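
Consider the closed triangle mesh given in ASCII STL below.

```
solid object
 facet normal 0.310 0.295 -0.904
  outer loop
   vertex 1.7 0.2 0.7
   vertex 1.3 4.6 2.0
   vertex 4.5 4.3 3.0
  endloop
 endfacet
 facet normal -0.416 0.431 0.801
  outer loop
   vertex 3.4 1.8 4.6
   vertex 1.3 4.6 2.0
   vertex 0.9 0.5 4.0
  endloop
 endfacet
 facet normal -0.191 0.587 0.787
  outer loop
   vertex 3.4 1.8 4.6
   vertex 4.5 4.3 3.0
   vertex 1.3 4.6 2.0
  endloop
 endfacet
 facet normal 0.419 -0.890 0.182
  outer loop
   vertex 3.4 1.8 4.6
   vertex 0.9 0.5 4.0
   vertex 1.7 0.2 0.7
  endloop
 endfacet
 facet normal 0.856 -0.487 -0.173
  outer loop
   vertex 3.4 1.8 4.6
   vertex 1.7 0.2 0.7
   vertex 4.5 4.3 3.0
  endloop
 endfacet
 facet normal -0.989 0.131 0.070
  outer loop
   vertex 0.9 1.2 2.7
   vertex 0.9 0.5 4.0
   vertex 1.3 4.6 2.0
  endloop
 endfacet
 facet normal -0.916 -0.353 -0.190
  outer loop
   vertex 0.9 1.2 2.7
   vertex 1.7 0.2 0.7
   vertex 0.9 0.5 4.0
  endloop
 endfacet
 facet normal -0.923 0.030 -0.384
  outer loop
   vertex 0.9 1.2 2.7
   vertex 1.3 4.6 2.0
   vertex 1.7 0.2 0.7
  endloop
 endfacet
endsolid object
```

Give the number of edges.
12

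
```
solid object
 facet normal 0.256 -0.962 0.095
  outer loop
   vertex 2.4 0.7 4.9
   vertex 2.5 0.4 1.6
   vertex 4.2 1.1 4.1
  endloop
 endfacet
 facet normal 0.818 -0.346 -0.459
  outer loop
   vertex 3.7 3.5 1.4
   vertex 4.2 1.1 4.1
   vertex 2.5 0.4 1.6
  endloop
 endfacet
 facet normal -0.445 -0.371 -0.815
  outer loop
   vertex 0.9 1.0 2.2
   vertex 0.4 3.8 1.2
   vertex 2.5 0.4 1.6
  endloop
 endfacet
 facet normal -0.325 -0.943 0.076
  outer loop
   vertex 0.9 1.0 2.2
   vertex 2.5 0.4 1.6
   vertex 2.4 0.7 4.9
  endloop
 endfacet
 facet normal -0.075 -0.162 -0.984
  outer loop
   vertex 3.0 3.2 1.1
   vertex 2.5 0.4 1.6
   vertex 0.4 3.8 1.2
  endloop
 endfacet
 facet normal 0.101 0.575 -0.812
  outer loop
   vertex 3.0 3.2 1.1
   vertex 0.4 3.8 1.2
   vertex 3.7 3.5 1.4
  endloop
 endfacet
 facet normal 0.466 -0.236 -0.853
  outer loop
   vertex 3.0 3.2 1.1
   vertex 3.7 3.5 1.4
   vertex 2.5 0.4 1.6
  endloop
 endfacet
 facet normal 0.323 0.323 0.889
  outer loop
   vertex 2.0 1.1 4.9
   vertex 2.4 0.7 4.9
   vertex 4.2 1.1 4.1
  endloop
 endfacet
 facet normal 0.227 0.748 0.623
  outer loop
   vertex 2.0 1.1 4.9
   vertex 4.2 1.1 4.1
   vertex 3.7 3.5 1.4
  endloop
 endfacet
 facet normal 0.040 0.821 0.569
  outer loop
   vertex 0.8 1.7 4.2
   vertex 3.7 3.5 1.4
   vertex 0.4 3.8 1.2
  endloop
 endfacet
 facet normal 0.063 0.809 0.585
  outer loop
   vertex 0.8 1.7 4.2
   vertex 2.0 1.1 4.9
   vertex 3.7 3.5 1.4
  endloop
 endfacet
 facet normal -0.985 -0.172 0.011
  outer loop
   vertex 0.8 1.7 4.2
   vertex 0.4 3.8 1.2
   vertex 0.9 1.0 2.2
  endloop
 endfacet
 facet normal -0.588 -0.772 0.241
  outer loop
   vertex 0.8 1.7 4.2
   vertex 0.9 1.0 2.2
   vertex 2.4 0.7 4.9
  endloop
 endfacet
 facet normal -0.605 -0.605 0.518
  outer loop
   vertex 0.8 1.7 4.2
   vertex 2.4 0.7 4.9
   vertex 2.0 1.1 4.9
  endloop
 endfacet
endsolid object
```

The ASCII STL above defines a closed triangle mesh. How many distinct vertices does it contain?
9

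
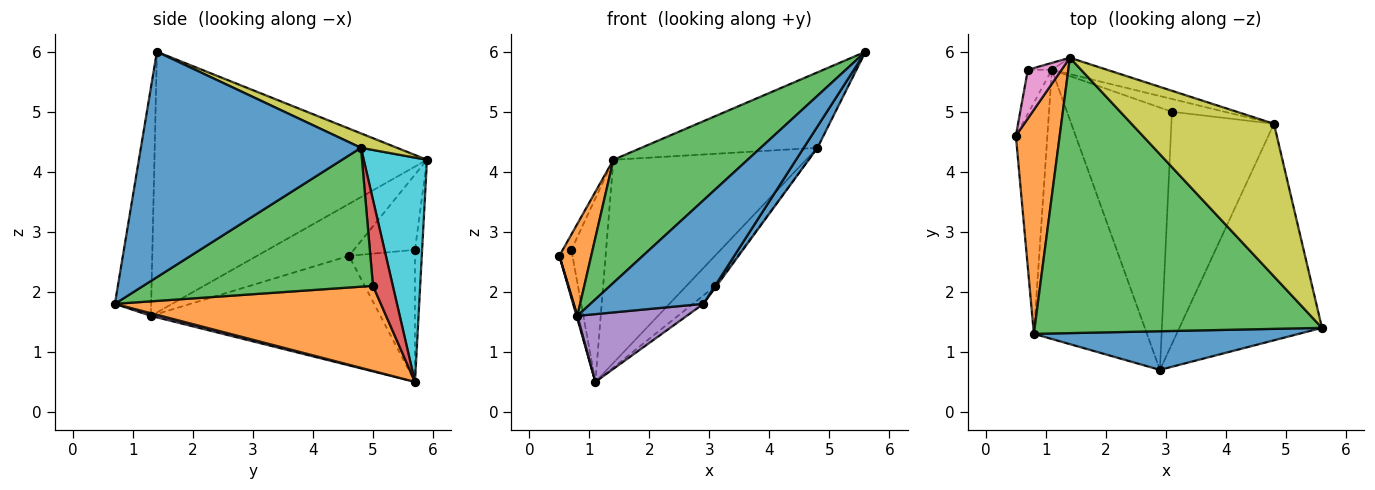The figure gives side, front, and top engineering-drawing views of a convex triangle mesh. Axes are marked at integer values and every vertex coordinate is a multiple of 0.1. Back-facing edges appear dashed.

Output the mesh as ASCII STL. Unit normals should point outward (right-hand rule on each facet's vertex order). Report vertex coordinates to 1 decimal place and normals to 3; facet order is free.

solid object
 facet normal -0.288 -0.897 0.335
  outer loop
   vertex 0.8 1.3 1.6
   vertex 2.9 0.7 1.8
   vertex 5.6 1.4 6.0
  endloop
 endfacet
 facet normal -0.739 -0.256 0.624
  outer loop
   vertex 0.8 1.3 1.6
   vertex 1.4 5.9 4.2
   vertex 0.5 4.6 2.6
  endloop
 endfacet
 facet normal -0.638 -0.314 0.703
  outer loop
   vertex 0.8 1.3 1.6
   vertex 5.6 1.4 6.0
   vertex 1.4 5.9 4.2
  endloop
 endfacet
 facet normal -0.961 -0.004 -0.276
  outer loop
   vertex 0.8 1.3 1.6
   vertex 0.5 4.6 2.6
   vertex 1.1 5.7 0.5
  endloop
 endfacet
 facet normal 0.023 -0.244 -0.970
  outer loop
   vertex 0.8 1.3 1.6
   vertex 1.1 5.7 0.5
   vertex 2.9 0.7 1.8
  endloop
 endfacet
 facet normal -0.966 0.192 -0.176
  outer loop
   vertex 0.7 5.7 2.7
   vertex 1.1 5.7 0.5
   vertex 0.5 4.6 2.6
  endloop
 endfacet
 facet normal -0.905 0.128 0.405
  outer loop
   vertex 0.7 5.7 2.7
   vertex 0.5 4.6 2.6
   vertex 1.4 5.9 4.2
  endloop
 endfacet
 facet normal -0.201 0.979 -0.037
  outer loop
   vertex 0.7 5.7 2.7
   vertex 1.4 5.9 4.2
   vertex 1.1 5.7 0.5
  endloop
 endfacet
 facet normal 0.090 0.441 0.893
  outer loop
   vertex 4.8 4.8 4.4
   vertex 1.4 5.9 4.2
   vertex 5.6 1.4 6.0
  endloop
 endfacet
 facet normal 0.311 0.947 -0.076
  outer loop
   vertex 4.8 4.8 4.4
   vertex 1.1 5.7 0.5
   vertex 1.4 5.9 4.2
  endloop
 endfacet
 facet normal 0.844 -0.053 -0.534
  outer loop
   vertex 4.8 4.8 4.4
   vertex 5.6 1.4 6.0
   vertex 2.9 0.7 1.8
  endloop
 endfacet
 facet normal 0.630 0.025 -0.776
  outer loop
   vertex 3.1 5.0 2.1
   vertex 2.9 0.7 1.8
   vertex 1.1 5.7 0.5
  endloop
 endfacet
 facet normal 0.804 0.004 -0.594
  outer loop
   vertex 3.1 5.0 2.1
   vertex 4.8 4.8 4.4
   vertex 2.9 0.7 1.8
  endloop
 endfacet
 facet normal 0.535 0.779 -0.327
  outer loop
   vertex 3.1 5.0 2.1
   vertex 1.1 5.7 0.5
   vertex 4.8 4.8 4.4
  endloop
 endfacet
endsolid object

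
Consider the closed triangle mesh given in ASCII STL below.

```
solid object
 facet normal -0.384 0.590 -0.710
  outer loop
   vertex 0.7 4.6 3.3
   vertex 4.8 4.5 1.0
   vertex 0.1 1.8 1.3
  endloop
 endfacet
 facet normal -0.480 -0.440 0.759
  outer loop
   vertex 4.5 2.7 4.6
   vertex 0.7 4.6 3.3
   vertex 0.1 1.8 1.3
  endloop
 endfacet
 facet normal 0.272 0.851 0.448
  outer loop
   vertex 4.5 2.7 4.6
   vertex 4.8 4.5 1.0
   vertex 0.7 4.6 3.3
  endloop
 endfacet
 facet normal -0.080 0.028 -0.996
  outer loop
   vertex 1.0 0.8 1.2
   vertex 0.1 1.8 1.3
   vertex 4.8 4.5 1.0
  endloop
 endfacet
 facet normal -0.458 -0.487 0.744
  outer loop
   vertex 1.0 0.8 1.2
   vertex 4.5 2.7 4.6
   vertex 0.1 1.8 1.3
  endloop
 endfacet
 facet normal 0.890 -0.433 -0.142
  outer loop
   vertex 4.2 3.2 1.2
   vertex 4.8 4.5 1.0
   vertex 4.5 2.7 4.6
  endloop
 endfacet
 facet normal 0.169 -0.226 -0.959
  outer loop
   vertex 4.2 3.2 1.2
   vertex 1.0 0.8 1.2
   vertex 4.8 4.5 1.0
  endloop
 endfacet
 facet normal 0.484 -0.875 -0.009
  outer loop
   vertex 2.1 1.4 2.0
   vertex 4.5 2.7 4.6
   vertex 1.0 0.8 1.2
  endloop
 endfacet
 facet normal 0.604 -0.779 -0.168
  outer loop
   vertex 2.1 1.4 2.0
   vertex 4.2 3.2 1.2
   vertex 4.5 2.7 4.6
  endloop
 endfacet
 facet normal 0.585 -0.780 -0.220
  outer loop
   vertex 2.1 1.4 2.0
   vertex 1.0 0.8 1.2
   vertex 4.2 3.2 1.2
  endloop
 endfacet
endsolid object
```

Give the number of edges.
15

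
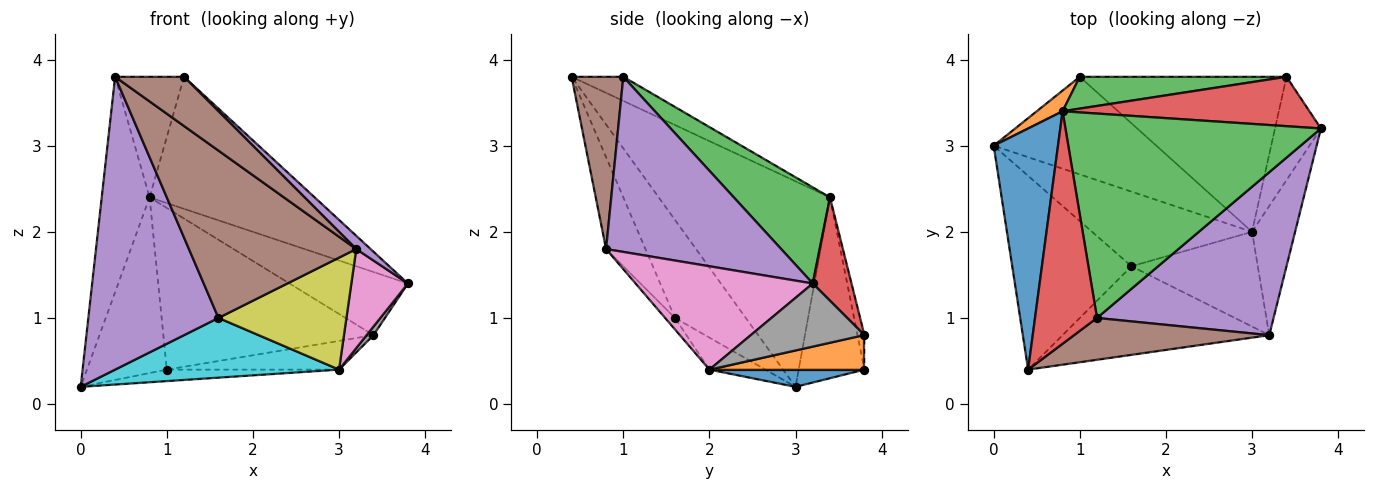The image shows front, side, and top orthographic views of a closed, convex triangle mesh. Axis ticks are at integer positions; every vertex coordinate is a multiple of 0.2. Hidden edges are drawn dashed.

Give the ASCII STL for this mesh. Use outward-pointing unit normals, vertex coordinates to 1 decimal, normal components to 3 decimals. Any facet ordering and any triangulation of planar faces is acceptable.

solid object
 facet normal -0.922 0.258 0.289
  outer loop
   vertex 0.8 3.4 2.4
   vertex 0.0 3.0 0.2
   vertex 0.4 0.4 3.8
  endloop
 endfacet
 facet normal -0.633 0.769 0.090
  outer loop
   vertex 0.8 3.4 2.4
   vertex 1.0 3.8 0.4
   vertex 0.0 3.0 0.2
  endloop
 endfacet
 facet normal -0.032 0.981 0.193
  outer loop
   vertex 0.8 3.4 2.4
   vertex 3.4 3.8 0.8
   vertex 1.0 3.8 0.4
  endloop
 endfacet
 facet normal 0.250 0.763 0.596
  outer loop
   vertex 0.8 3.4 2.4
   vertex 3.8 3.2 1.4
   vertex 3.4 3.8 0.8
  endloop
 endfacet
 facet normal -0.413 -0.759 -0.503
  outer loop
   vertex 1.6 1.6 1.0
   vertex 0.4 0.4 3.8
   vertex 0.0 3.0 0.2
  endloop
 endfacet
 facet normal -0.204 -0.865 -0.458
  outer loop
   vertex 1.6 1.6 1.0
   vertex 3.2 0.8 1.8
   vertex 0.4 0.4 3.8
  endloop
 endfacet
 facet normal 0.885 -0.283 -0.369
  outer loop
   vertex 3.0 2.0 0.4
   vertex 3.8 3.2 1.4
   vertex 3.2 0.8 1.8
  endloop
 endfacet
 facet normal 0.808 -0.049 -0.587
  outer loop
   vertex 3.0 2.0 0.4
   vertex 3.4 3.8 0.8
   vertex 3.8 3.2 1.4
  endloop
 endfacet
 facet normal -0.059 -0.762 -0.645
  outer loop
   vertex 3.0 2.0 0.4
   vertex 3.2 0.8 1.8
   vertex 1.6 1.6 1.0
  endloop
 endfacet
 facet normal -0.154 -0.617 -0.772
  outer loop
   vertex 3.0 2.0 0.4
   vertex 1.6 1.6 1.0
   vertex 0.0 3.0 0.2
  endloop
 endfacet
 facet normal 0.105 0.116 -0.988
  outer loop
   vertex 3.0 2.0 0.4
   vertex 0.0 3.0 0.2
   vertex 1.0 3.8 0.4
  endloop
 endfacet
 facet normal 0.162 0.180 -0.970
  outer loop
   vertex 3.0 2.0 0.4
   vertex 1.0 3.8 0.4
   vertex 3.4 3.8 0.8
  endloop
 endfacet
 facet normal 0.301 0.517 0.801
  outer loop
   vertex 1.2 1.0 3.8
   vertex 3.8 3.2 1.4
   vertex 0.8 3.4 2.4
  endloop
 endfacet
 facet normal -0.326 0.435 0.839
  outer loop
   vertex 1.2 1.0 3.8
   vertex 0.8 3.4 2.4
   vertex 0.4 0.4 3.8
  endloop
 endfacet
 facet normal 0.703 -0.058 0.709
  outer loop
   vertex 1.2 1.0 3.8
   vertex 3.2 0.8 1.8
   vertex 3.8 3.2 1.4
  endloop
 endfacet
 facet normal 0.496 -0.662 0.562
  outer loop
   vertex 1.2 1.0 3.8
   vertex 0.4 0.4 3.8
   vertex 3.2 0.8 1.8
  endloop
 endfacet
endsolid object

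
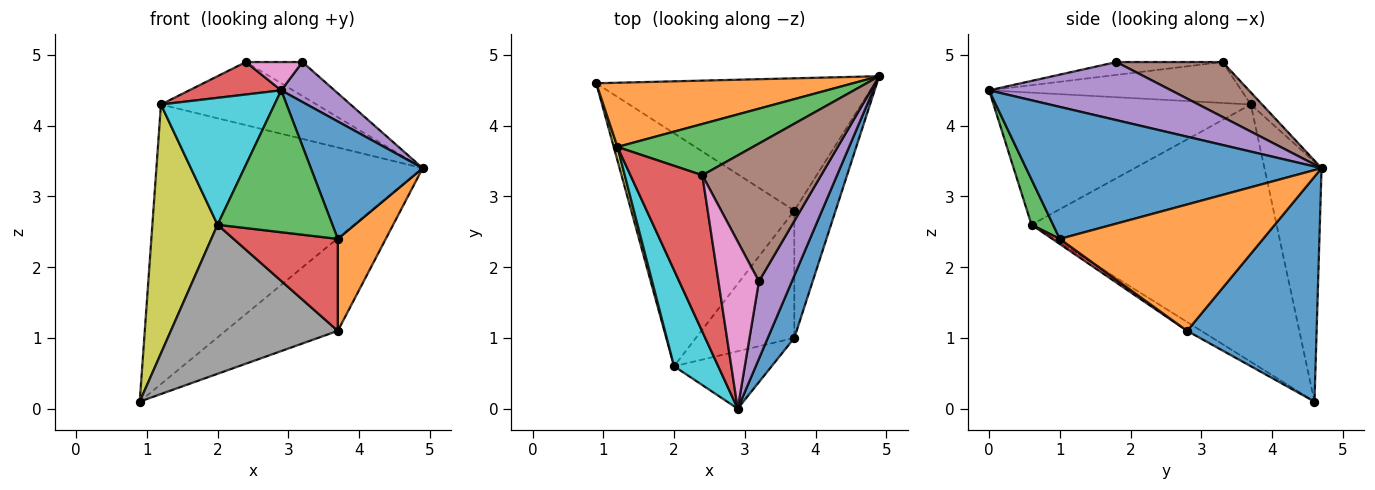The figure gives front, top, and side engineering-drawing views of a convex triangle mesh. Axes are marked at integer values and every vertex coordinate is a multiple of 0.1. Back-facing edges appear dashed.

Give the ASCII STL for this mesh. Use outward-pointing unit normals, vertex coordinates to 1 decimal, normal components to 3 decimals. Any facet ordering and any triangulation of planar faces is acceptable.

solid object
 facet normal 0.552 0.479 -0.683
  outer loop
   vertex 3.7 2.8 1.1
   vertex 0.9 4.6 0.1
   vertex 4.9 4.7 3.4
  endloop
 endfacet
 facet normal -0.205 0.954 0.219
  outer loop
   vertex 1.2 3.7 4.3
   vertex 4.9 4.7 3.4
   vertex 0.9 4.6 0.1
  endloop
 endfacet
 facet normal -0.056 0.775 0.629
  outer loop
   vertex 1.2 3.7 4.3
   vertex 2.4 3.3 4.9
   vertex 4.9 4.7 3.4
  endloop
 endfacet
 facet normal -0.487 -0.177 0.855
  outer loop
   vertex 1.2 3.7 4.3
   vertex 2.9 0.0 4.5
   vertex 2.4 3.3 4.9
  endloop
 endfacet
 facet normal 0.843 -0.247 0.478
  outer loop
   vertex 3.2 1.8 4.9
   vertex 2.9 0.0 4.5
   vertex 4.9 4.7 3.4
  endloop
 endfacet
 facet normal 0.409 0.218 0.886
  outer loop
   vertex 3.2 1.8 4.9
   vertex 4.9 4.7 3.4
   vertex 2.4 3.3 4.9
  endloop
 endfacet
 facet normal -0.299 -0.159 0.941
  outer loop
   vertex 3.2 1.8 4.9
   vertex 2.4 3.3 4.9
   vertex 2.9 0.0 4.5
  endloop
 endfacet
 facet normal -0.046 -0.538 -0.841
  outer loop
   vertex 2.0 0.6 2.6
   vertex 0.9 4.6 0.1
   vertex 3.7 2.8 1.1
  endloop
 endfacet
 facet normal -0.966 -0.257 0.014
  outer loop
   vertex 2.0 0.6 2.6
   vertex 1.2 3.7 4.3
   vertex 0.9 4.6 0.1
  endloop
 endfacet
 facet normal -0.875 -0.386 0.292
  outer loop
   vertex 2.0 0.6 2.6
   vertex 2.9 0.0 4.5
   vertex 1.2 3.7 4.3
  endloop
 endfacet
 facet normal 0.919 -0.348 0.184
  outer loop
   vertex 3.7 1.0 2.4
   vertex 4.9 4.7 3.4
   vertex 2.9 0.0 4.5
  endloop
 endfacet
 facet normal 0.927 -0.219 -0.303
  outer loop
   vertex 3.7 1.0 2.4
   vertex 3.7 2.8 1.1
   vertex 4.9 4.7 3.4
  endloop
 endfacet
 facet normal 0.171 -0.913 -0.370
  outer loop
   vertex 3.7 1.0 2.4
   vertex 2.9 0.0 4.5
   vertex 2.0 0.6 2.6
  endloop
 endfacet
 facet normal 0.042 -0.585 -0.810
  outer loop
   vertex 3.7 1.0 2.4
   vertex 2.0 0.6 2.6
   vertex 3.7 2.8 1.1
  endloop
 endfacet
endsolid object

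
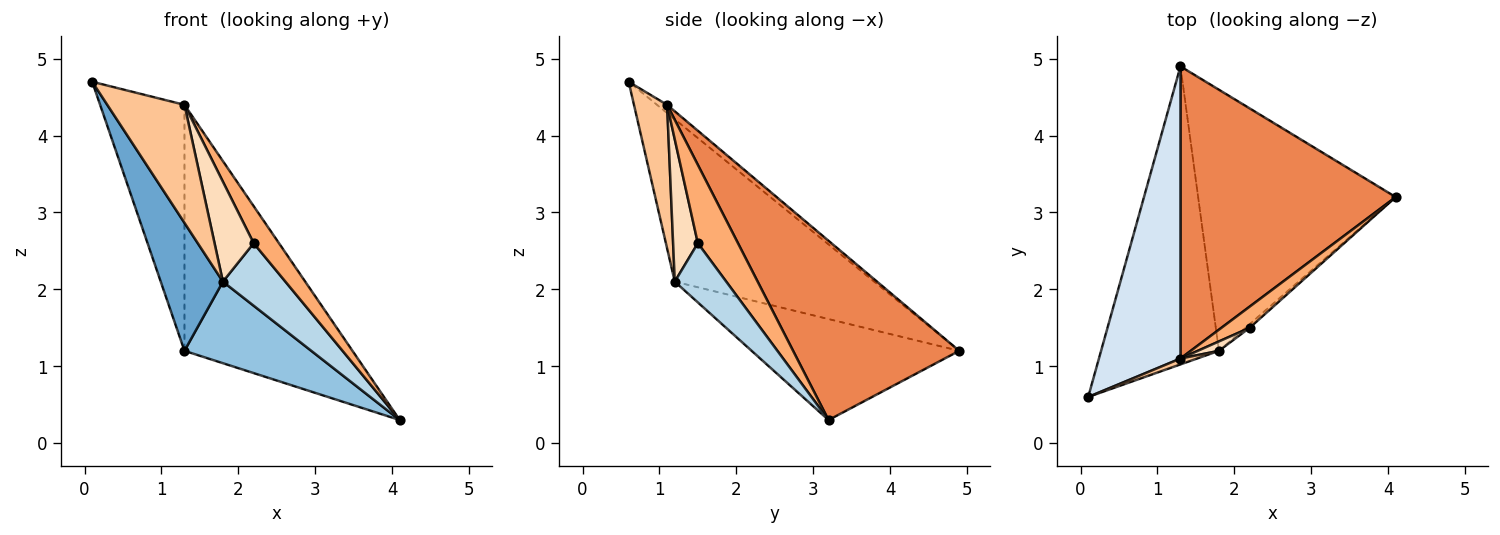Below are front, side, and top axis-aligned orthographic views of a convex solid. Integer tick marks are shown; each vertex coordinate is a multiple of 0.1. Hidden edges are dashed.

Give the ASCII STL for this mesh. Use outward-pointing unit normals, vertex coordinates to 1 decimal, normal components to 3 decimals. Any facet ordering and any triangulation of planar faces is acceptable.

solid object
 facet normal -0.785 -0.245 -0.570
  outer loop
   vertex 1.8 1.2 2.1
   vertex 0.1 0.6 4.7
   vertex 1.3 4.9 1.2
  endloop
 endfacet
 facet normal -0.438 -0.268 -0.858
  outer loop
   vertex 1.8 1.2 2.1
   vertex 1.3 4.9 1.2
   vertex 4.1 3.2 0.3
  endloop
 endfacet
 facet normal 0.635 -0.771 -0.045
  outer loop
   vertex 1.8 1.2 2.1
   vertex 4.1 3.2 0.3
   vertex 2.2 1.5 2.6
  endloop
 endfacet
 facet normal -0.077 0.642 0.763
  outer loop
   vertex 1.3 1.1 4.4
   vertex 1.3 4.9 1.2
   vertex 0.1 0.6 4.7
  endloop
 endfacet
 facet normal 0.537 0.543 0.645
  outer loop
   vertex 1.3 1.1 4.4
   vertex 4.1 3.2 0.3
   vertex 1.3 4.9 1.2
  endloop
 endfacet
 facet normal 0.809 -0.510 0.291
  outer loop
   vertex 1.3 1.1 4.4
   vertex 2.2 1.5 2.6
   vertex 4.1 3.2 0.3
  endloop
 endfacet
 facet normal 0.394 -0.918 0.046
  outer loop
   vertex 1.3 1.1 4.4
   vertex 0.1 0.6 4.7
   vertex 1.8 1.2 2.1
  endloop
 endfacet
 facet normal 0.533 -0.842 0.079
  outer loop
   vertex 1.3 1.1 4.4
   vertex 1.8 1.2 2.1
   vertex 2.2 1.5 2.6
  endloop
 endfacet
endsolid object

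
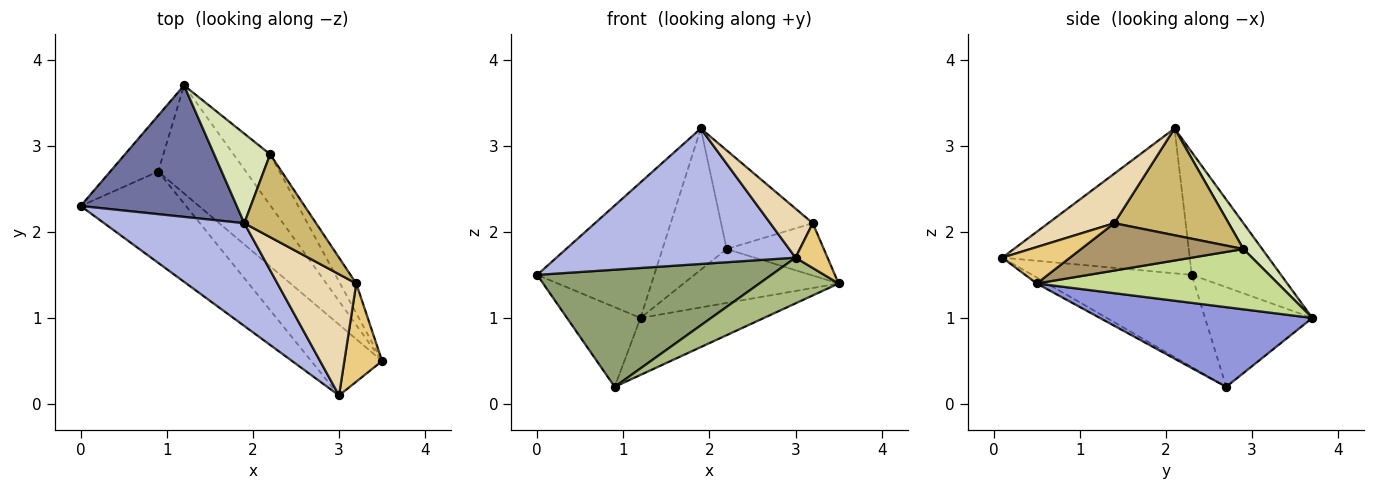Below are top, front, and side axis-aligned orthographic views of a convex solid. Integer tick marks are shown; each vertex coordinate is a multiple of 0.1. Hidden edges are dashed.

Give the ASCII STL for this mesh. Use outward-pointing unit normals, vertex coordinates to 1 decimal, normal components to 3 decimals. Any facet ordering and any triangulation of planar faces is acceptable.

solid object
 facet normal -0.480 0.630 0.611
  outer loop
   vertex 1.9 2.1 3.2
   vertex 1.2 3.7 1.0
   vertex 0.0 2.3 1.5
  endloop
 endfacet
 facet normal -0.767 0.525 -0.369
  outer loop
   vertex 0.9 2.7 0.2
   vertex 0.0 2.3 1.5
   vertex 1.2 3.7 1.0
  endloop
 endfacet
 facet normal 0.626 0.364 -0.690
  outer loop
   vertex 0.9 2.7 0.2
   vertex 1.2 3.7 1.0
   vertex 3.5 0.5 1.4
  endloop
 endfacet
 facet normal -0.530 -0.676 0.513
  outer loop
   vertex 3.0 0.1 1.7
   vertex 1.9 2.1 3.2
   vertex 0.0 2.3 1.5
  endloop
 endfacet
 facet normal -0.473 -0.695 -0.541
  outer loop
   vertex 3.0 0.1 1.7
   vertex 0.0 2.3 1.5
   vertex 0.9 2.7 0.2
  endloop
 endfacet
 facet normal -0.071 -0.541 -0.838
  outer loop
   vertex 3.0 0.1 1.7
   vertex 0.9 2.7 0.2
   vertex 3.5 0.5 1.4
  endloop
 endfacet
 facet normal 0.749 0.482 -0.455
  outer loop
   vertex 2.2 2.9 1.8
   vertex 3.5 0.5 1.4
   vertex 1.2 3.7 1.0
  endloop
 endfacet
 facet normal 0.240 0.820 0.520
  outer loop
   vertex 2.2 2.9 1.8
   vertex 1.2 3.7 1.0
   vertex 1.9 2.1 3.2
  endloop
 endfacet
 facet normal 0.824 0.493 -0.281
  outer loop
   vertex 3.2 1.4 2.1
   vertex 3.5 0.5 1.4
   vertex 2.2 2.9 1.8
  endloop
 endfacet
 facet normal 0.691 0.554 0.464
  outer loop
   vertex 3.2 1.4 2.1
   vertex 2.2 2.9 1.8
   vertex 1.9 2.1 3.2
  endloop
 endfacet
 facet normal 0.660 -0.312 0.684
  outer loop
   vertex 3.2 1.4 2.1
   vertex 3.0 0.1 1.7
   vertex 3.5 0.5 1.4
  endloop
 endfacet
 facet normal 0.503 -0.324 0.801
  outer loop
   vertex 3.2 1.4 2.1
   vertex 1.9 2.1 3.2
   vertex 3.0 0.1 1.7
  endloop
 endfacet
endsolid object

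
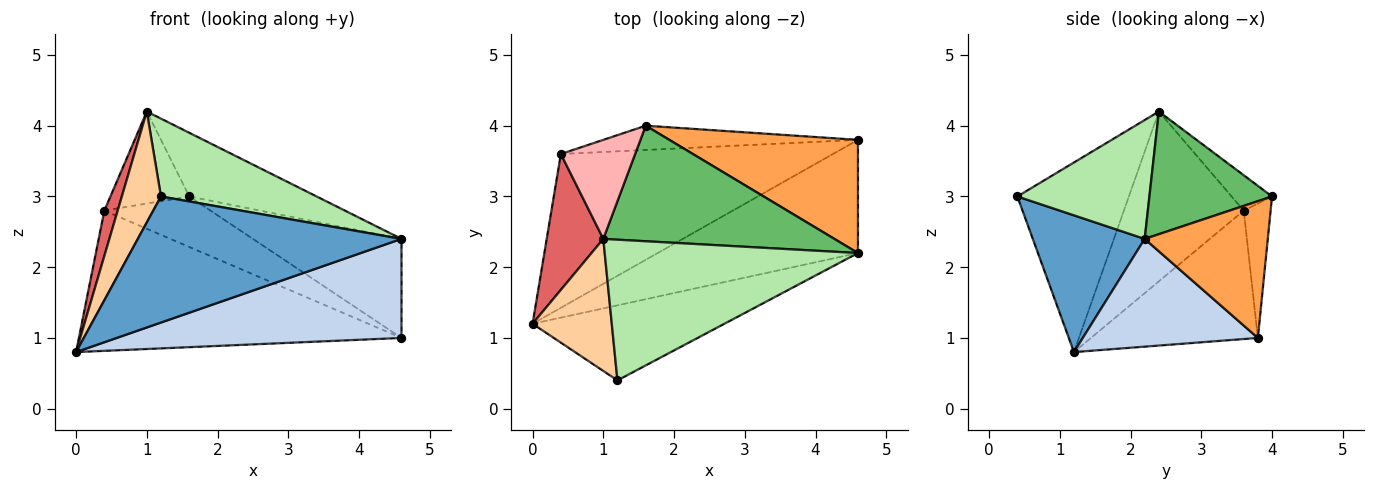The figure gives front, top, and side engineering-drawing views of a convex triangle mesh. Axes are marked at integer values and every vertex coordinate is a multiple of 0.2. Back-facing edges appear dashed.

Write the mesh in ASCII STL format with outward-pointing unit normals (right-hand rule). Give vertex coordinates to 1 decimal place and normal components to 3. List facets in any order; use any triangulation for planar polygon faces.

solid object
 facet normal 0.343 -0.807 -0.480
  outer loop
   vertex 1.2 0.4 3.0
   vertex 0.0 1.2 0.8
   vertex 4.6 2.2 2.4
  endloop
 endfacet
 facet normal 0.375 -0.610 -0.698
  outer loop
   vertex 4.6 3.8 1.0
   vertex 4.6 2.2 2.4
   vertex 0.0 1.2 0.8
  endloop
 endfacet
 facet normal 0.479 0.578 0.661
  outer loop
   vertex 4.6 3.8 1.0
   vertex 1.6 4.0 3.0
   vertex 4.6 2.2 2.4
  endloop
 endfacet
 facet normal -0.878 -0.308 0.367
  outer loop
   vertex 1.0 2.4 4.2
   vertex 0.0 1.2 0.8
   vertex 1.2 0.4 3.0
  endloop
 endfacet
 facet normal 0.421 0.438 0.794
  outer loop
   vertex 1.0 2.4 4.2
   vertex 4.6 2.2 2.4
   vertex 1.6 4.0 3.0
  endloop
 endfacet
 facet normal 0.380 -0.448 0.809
  outer loop
   vertex 1.0 2.4 4.2
   vertex 1.2 0.4 3.0
   vertex 4.6 2.2 2.4
  endloop
 endfacet
 facet normal -0.943 -0.105 0.314
  outer loop
   vertex 0.4 3.6 2.8
   vertex 0.0 1.2 0.8
   vertex 1.0 2.4 4.2
  endloop
 endfacet
 facet normal -0.329 0.642 0.692
  outer loop
   vertex 0.4 3.6 2.8
   vertex 1.0 2.4 4.2
   vertex 1.6 4.0 3.0
  endloop
 endfacet
 facet normal -0.329 0.636 -0.698
  outer loop
   vertex 0.4 3.6 2.8
   vertex 4.6 3.8 1.0
   vertex 0.0 1.2 0.8
  endloop
 endfacet
 facet normal -0.223 0.879 -0.422
  outer loop
   vertex 0.4 3.6 2.8
   vertex 1.6 4.0 3.0
   vertex 4.6 3.8 1.0
  endloop
 endfacet
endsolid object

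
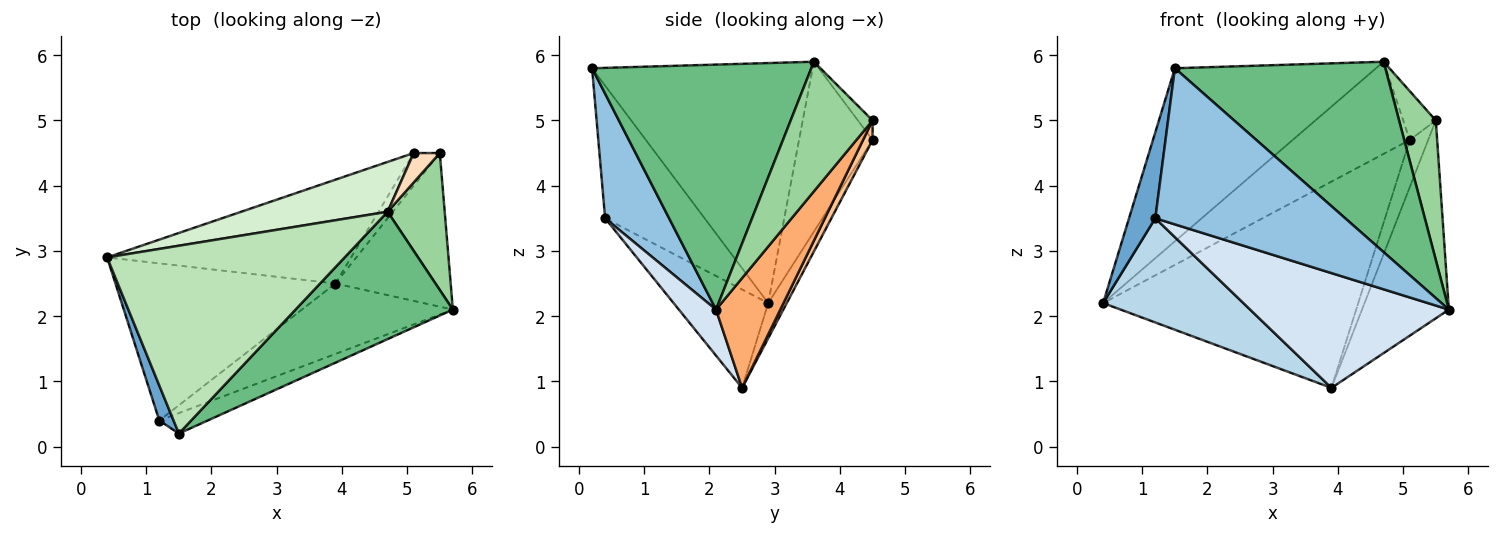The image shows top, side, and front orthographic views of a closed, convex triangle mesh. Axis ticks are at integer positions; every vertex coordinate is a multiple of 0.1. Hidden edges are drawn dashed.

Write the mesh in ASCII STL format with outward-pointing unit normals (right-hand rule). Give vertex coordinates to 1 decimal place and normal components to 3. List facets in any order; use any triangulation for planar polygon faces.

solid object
 facet normal -0.962 -0.254 0.103
  outer loop
   vertex 1.2 0.4 3.5
   vertex 1.5 0.2 5.8
   vertex 0.4 2.9 2.2
  endloop
 endfacet
 facet normal 0.317 -0.940 -0.123
  outer loop
   vertex 1.2 0.4 3.5
   vertex 5.7 2.1 2.1
   vertex 1.5 0.2 5.8
  endloop
 endfacet
 facet normal -0.349 -0.518 -0.781
  outer loop
   vertex 3.9 2.5 0.9
   vertex 1.2 0.4 3.5
   vertex 0.4 2.9 2.2
  endloop
 endfacet
 facet normal 0.157 -0.842 -0.517
  outer loop
   vertex 3.9 2.5 0.9
   vertex 5.7 2.1 2.1
   vertex 1.2 0.4 3.5
  endloop
 endfacet
 facet normal -0.065 0.891 -0.449
  outer loop
   vertex 3.9 2.5 0.9
   vertex 0.4 2.9 2.2
   vertex 5.1 4.5 4.7
  endloop
 endfacet
 facet normal 0.505 0.682 -0.530
  outer loop
   vertex 3.9 2.5 0.9
   vertex 5.5 4.5 5.0
   vertex 5.7 2.1 2.1
  endloop
 endfacet
 facet normal 0.392 0.757 -0.522
  outer loop
   vertex 3.9 2.5 0.9
   vertex 5.1 4.5 4.7
   vertex 5.5 4.5 5.0
  endloop
 endfacet
 facet normal -0.360 0.800 0.480
  outer loop
   vertex 4.7 3.6 5.9
   vertex 5.5 4.5 5.0
   vertex 5.1 4.5 4.7
  endloop
 endfacet
 facet normal 0.655 -0.628 0.420
  outer loop
   vertex 4.7 3.6 5.9
   vertex 1.5 0.2 5.8
   vertex 5.7 2.1 2.1
  endloop
 endfacet
 facet normal 0.847 -0.380 0.373
  outer loop
   vertex 4.7 3.6 5.9
   vertex 5.7 2.1 2.1
   vertex 5.5 4.5 5.0
  endloop
 endfacet
 facet normal -0.596 0.544 0.590
  outer loop
   vertex 4.7 3.6 5.9
   vertex 0.4 2.9 2.2
   vertex 1.5 0.2 5.8
  endloop
 endfacet
 facet normal -0.484 0.770 0.416
  outer loop
   vertex 4.7 3.6 5.9
   vertex 5.1 4.5 4.7
   vertex 0.4 2.9 2.2
  endloop
 endfacet
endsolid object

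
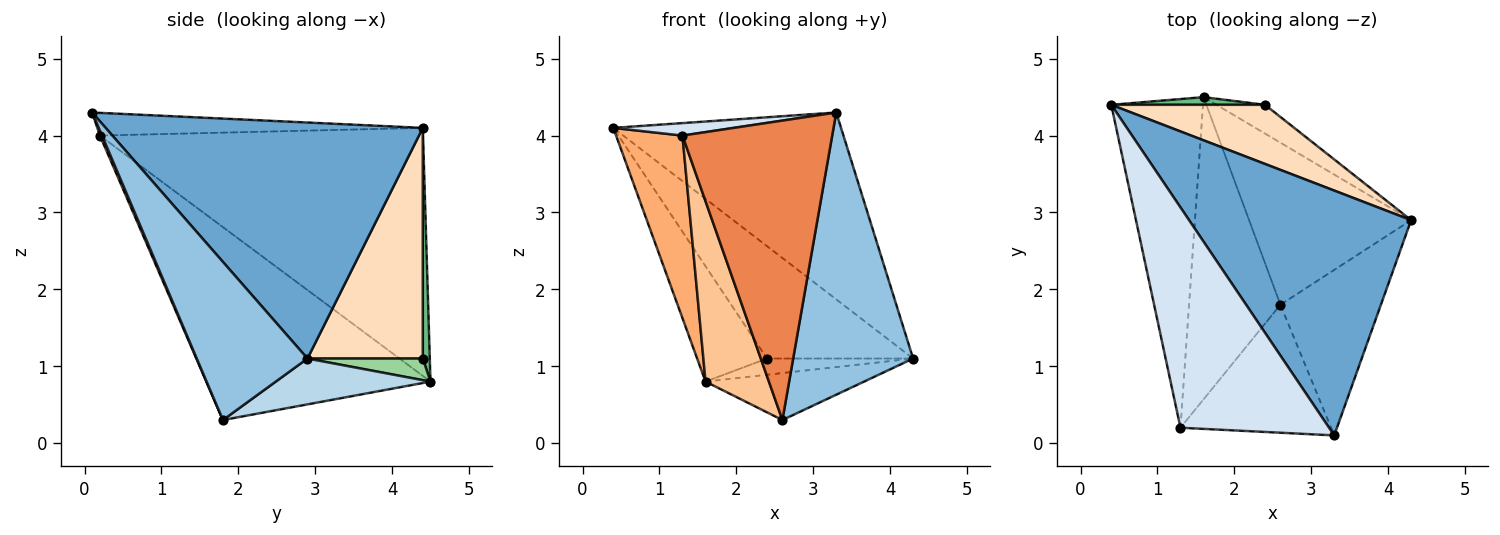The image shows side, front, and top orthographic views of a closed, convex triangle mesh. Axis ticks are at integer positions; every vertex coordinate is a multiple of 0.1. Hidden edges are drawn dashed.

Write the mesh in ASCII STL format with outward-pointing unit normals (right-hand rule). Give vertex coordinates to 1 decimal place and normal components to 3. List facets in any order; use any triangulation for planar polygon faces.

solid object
 facet normal 0.645 0.463 0.607
  outer loop
   vertex 3.3 0.1 4.3
   vertex 4.3 2.9 1.1
   vertex 0.4 4.4 4.1
  endloop
 endfacet
 facet normal 0.623 -0.675 -0.396
  outer loop
   vertex 2.6 1.8 0.3
   vertex 4.3 2.9 1.1
   vertex 3.3 0.1 4.3
  endloop
 endfacet
 facet normal 0.262 0.269 -0.927
  outer loop
   vertex 1.6 4.5 0.8
   vertex 4.3 2.9 1.1
   vertex 2.6 1.8 0.3
  endloop
 endfacet
 facet normal -0.151 -0.056 0.987
  outer loop
   vertex 1.3 0.2 4.0
   vertex 3.3 0.1 4.3
   vertex 0.4 4.4 4.1
  endloop
 endfacet
 facet normal 0.013 -0.919 -0.393
  outer loop
   vertex 1.3 0.2 4.0
   vertex 2.6 1.8 0.3
   vertex 3.3 0.1 4.3
  endloop
 endfacet
 facet normal -0.921 -0.189 -0.341
  outer loop
   vertex 1.3 0.2 4.0
   vertex 0.4 4.4 4.1
   vertex 1.6 4.5 0.8
  endloop
 endfacet
 facet normal -0.876 -0.248 -0.415
  outer loop
   vertex 1.3 0.2 4.0
   vertex 1.6 4.5 0.8
   vertex 2.6 1.8 0.3
  endloop
 endfacet
 facet normal 0.573 0.725 0.382
  outer loop
   vertex 2.4 4.4 1.1
   vertex 0.4 4.4 4.1
   vertex 4.3 2.9 1.1
  endloop
 endfacet
 facet normal 0.099 0.993 0.066
  outer loop
   vertex 2.4 4.4 1.1
   vertex 1.6 4.5 0.8
   vertex 0.4 4.4 4.1
  endloop
 endfacet
 facet normal 0.362 0.458 -0.812
  outer loop
   vertex 2.4 4.4 1.1
   vertex 4.3 2.9 1.1
   vertex 1.6 4.5 0.8
  endloop
 endfacet
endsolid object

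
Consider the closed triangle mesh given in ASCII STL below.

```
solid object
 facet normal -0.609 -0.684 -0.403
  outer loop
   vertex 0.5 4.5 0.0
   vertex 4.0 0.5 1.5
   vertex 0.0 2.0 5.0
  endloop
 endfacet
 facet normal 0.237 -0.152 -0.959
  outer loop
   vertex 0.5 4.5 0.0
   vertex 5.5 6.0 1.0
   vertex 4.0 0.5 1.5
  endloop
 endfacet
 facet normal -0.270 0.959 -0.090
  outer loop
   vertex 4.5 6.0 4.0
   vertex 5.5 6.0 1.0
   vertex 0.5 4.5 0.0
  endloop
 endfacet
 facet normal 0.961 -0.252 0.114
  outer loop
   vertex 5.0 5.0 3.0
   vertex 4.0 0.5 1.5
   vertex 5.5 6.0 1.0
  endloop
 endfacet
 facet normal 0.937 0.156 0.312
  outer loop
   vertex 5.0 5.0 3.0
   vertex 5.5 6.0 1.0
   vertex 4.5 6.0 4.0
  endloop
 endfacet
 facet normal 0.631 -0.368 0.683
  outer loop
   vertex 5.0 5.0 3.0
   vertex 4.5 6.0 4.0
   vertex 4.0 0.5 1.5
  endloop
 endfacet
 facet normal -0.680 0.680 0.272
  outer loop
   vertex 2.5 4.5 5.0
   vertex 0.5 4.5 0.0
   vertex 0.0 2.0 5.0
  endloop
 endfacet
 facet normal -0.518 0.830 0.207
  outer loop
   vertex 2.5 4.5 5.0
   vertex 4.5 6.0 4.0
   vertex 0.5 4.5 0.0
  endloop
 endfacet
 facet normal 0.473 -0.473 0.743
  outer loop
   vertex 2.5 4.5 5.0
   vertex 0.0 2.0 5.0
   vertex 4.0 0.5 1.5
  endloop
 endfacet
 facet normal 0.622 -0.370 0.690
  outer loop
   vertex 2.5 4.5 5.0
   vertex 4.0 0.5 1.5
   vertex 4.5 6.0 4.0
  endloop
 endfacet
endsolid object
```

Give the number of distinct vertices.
7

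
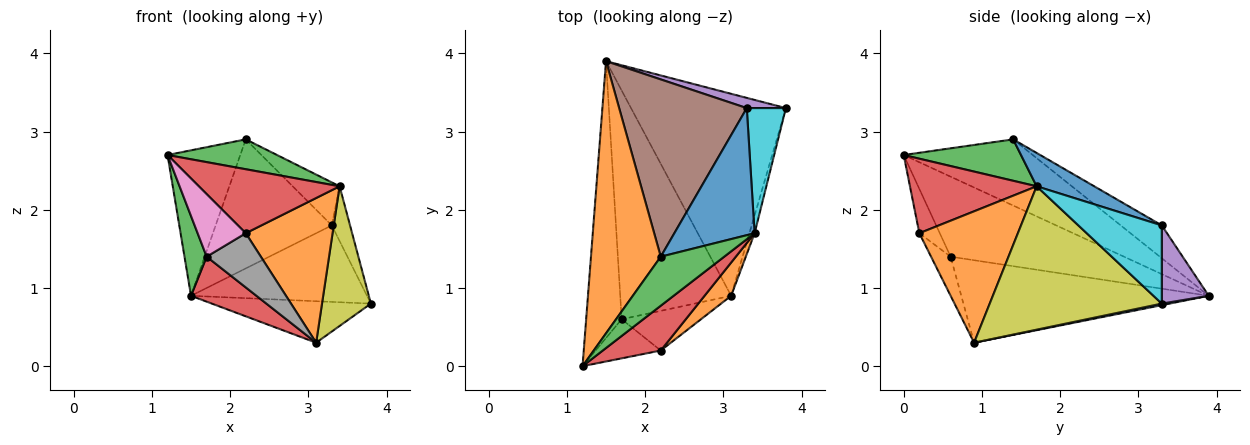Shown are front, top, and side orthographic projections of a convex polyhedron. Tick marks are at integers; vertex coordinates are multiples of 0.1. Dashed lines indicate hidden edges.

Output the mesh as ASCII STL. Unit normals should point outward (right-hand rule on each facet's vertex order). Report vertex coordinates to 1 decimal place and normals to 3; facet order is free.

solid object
 facet normal 0.010 0.201 -0.980
  outer loop
   vertex 3.1 0.9 0.3
   vertex 1.5 3.9 0.9
   vertex 3.8 3.3 0.8
  endloop
 endfacet
 facet normal -0.642 0.362 0.677
  outer loop
   vertex 2.2 1.4 2.9
   vertex 1.5 3.9 0.9
   vertex 1.2 0.0 2.7
  endloop
 endfacet
 facet normal -0.908 -0.116 -0.403
  outer loop
   vertex 1.7 0.6 1.4
   vertex 1.2 0.0 2.7
   vertex 1.5 3.9 0.9
  endloop
 endfacet
 facet normal -0.589 -0.156 -0.793
  outer loop
   vertex 1.7 0.6 1.4
   vertex 1.5 3.9 0.9
   vertex 3.1 0.9 0.3
  endloop
 endfacet
 facet normal 0.256 0.958 0.128
  outer loop
   vertex 3.3 3.3 1.8
   vertex 3.8 3.3 0.8
   vertex 1.5 3.9 0.9
  endloop
 endfacet
 facet normal -0.204 0.576 0.792
  outer loop
   vertex 3.3 3.3 1.8
   vertex 1.5 3.9 0.9
   vertex 2.2 1.4 2.9
  endloop
 endfacet
 facet normal -0.339 -0.798 -0.499
  outer loop
   vertex 2.2 0.2 1.7
   vertex 1.2 0.0 2.7
   vertex 1.7 0.6 1.4
  endloop
 endfacet
 facet normal -0.280 -0.775 -0.567
  outer loop
   vertex 2.2 0.2 1.7
   vertex 1.7 0.6 1.4
   vertex 3.1 0.9 0.3
  endloop
 endfacet
 facet normal 0.961 -0.273 -0.035
  outer loop
   vertex 3.4 1.7 2.3
   vertex 3.1 0.9 0.3
   vertex 3.8 3.3 0.8
  endloop
 endfacet
 facet normal 0.878 0.192 0.439
  outer loop
   vertex 3.4 1.7 2.3
   vertex 3.8 3.3 0.8
   vertex 3.3 3.3 1.8
  endloop
 endfacet
 facet normal 0.366 0.298 0.881
  outer loop
   vertex 3.4 1.7 2.3
   vertex 3.3 3.3 1.8
   vertex 2.2 1.4 2.9
  endloop
 endfacet
 facet normal 0.742 -0.654 0.150
  outer loop
   vertex 3.4 1.7 2.3
   vertex 2.2 0.2 1.7
   vertex 3.1 0.9 0.3
  endloop
 endfacet
 facet normal 0.487 -0.454 0.746
  outer loop
   vertex 3.4 1.7 2.3
   vertex 2.2 1.4 2.9
   vertex 1.2 0.0 2.7
  endloop
 endfacet
 facet normal 0.593 -0.659 0.462
  outer loop
   vertex 3.4 1.7 2.3
   vertex 1.2 0.0 2.7
   vertex 2.2 0.2 1.7
  endloop
 endfacet
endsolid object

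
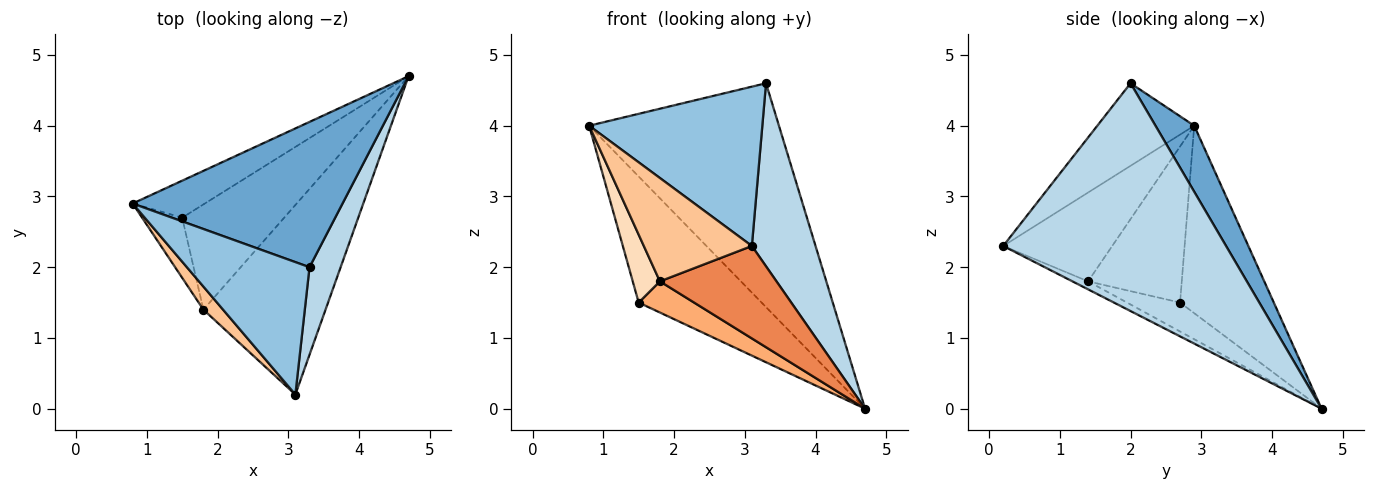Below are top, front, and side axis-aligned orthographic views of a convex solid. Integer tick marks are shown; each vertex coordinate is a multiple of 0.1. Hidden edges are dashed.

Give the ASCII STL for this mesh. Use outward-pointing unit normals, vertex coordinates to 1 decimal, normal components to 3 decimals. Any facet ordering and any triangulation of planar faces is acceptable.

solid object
 facet normal 0.169 0.827 0.537
  outer loop
   vertex 3.3 2.0 4.6
   vertex 4.7 4.7 0.0
   vertex 0.8 2.9 4.0
  endloop
 endfacet
 facet normal -0.395 -0.706 0.587
  outer loop
   vertex 3.3 2.0 4.6
   vertex 0.8 2.9 4.0
   vertex 3.1 0.2 2.3
  endloop
 endfacet
 facet normal 0.953 -0.272 0.130
  outer loop
   vertex 3.3 2.0 4.6
   vertex 3.1 0.2 2.3
   vertex 4.7 4.7 0.0
  endloop
 endfacet
 facet normal -0.591 0.774 -0.227
  outer loop
   vertex 1.5 2.7 1.5
   vertex 0.8 2.9 4.0
   vertex 4.7 4.7 0.0
  endloop
 endfacet
 facet normal -0.059 -0.438 -0.897
  outer loop
   vertex 1.8 1.4 1.8
   vertex 4.7 4.7 0.0
   vertex 3.1 0.2 2.3
  endloop
 endfacet
 facet normal -0.262 -0.274 -0.925
  outer loop
   vertex 1.8 1.4 1.8
   vertex 1.5 2.7 1.5
   vertex 4.7 4.7 0.0
  endloop
 endfacet
 facet normal -0.702 -0.695 0.155
  outer loop
   vertex 1.8 1.4 1.8
   vertex 3.1 0.2 2.3
   vertex 0.8 2.9 4.0
  endloop
 endfacet
 facet normal -0.932 -0.270 -0.239
  outer loop
   vertex 1.8 1.4 1.8
   vertex 0.8 2.9 4.0
   vertex 1.5 2.7 1.5
  endloop
 endfacet
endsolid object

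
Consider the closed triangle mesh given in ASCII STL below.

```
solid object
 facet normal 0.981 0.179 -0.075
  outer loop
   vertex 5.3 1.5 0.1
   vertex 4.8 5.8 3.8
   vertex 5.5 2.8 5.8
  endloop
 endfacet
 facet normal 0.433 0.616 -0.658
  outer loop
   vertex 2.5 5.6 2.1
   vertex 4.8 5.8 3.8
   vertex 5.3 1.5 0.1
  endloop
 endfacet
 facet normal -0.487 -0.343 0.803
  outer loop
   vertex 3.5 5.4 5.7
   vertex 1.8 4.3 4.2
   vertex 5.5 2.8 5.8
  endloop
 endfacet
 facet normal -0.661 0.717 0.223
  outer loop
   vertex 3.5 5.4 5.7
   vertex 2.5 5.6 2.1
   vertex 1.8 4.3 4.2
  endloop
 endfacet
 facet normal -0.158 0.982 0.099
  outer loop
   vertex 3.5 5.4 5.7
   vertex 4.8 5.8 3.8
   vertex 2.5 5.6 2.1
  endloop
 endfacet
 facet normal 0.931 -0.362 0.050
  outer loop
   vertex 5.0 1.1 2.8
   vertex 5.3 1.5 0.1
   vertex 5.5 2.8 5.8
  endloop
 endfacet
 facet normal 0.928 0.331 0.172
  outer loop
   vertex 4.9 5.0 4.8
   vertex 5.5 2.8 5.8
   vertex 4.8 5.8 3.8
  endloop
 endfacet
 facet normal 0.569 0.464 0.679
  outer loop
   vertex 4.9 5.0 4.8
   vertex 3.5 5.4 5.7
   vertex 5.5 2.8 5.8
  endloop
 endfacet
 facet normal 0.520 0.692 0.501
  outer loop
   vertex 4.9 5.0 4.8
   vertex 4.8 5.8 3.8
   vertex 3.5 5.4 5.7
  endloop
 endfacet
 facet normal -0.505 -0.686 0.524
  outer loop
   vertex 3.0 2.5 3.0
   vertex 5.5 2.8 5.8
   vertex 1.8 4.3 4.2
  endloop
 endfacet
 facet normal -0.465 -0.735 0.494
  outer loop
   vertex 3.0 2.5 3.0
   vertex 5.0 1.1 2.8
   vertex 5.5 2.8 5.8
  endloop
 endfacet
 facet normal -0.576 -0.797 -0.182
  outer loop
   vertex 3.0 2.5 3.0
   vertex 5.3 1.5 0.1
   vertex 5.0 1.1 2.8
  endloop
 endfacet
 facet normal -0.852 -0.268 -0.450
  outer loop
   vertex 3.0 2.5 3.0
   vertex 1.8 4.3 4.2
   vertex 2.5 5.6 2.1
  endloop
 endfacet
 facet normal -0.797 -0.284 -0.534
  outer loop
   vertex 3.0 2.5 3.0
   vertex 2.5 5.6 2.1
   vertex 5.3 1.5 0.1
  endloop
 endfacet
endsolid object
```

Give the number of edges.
21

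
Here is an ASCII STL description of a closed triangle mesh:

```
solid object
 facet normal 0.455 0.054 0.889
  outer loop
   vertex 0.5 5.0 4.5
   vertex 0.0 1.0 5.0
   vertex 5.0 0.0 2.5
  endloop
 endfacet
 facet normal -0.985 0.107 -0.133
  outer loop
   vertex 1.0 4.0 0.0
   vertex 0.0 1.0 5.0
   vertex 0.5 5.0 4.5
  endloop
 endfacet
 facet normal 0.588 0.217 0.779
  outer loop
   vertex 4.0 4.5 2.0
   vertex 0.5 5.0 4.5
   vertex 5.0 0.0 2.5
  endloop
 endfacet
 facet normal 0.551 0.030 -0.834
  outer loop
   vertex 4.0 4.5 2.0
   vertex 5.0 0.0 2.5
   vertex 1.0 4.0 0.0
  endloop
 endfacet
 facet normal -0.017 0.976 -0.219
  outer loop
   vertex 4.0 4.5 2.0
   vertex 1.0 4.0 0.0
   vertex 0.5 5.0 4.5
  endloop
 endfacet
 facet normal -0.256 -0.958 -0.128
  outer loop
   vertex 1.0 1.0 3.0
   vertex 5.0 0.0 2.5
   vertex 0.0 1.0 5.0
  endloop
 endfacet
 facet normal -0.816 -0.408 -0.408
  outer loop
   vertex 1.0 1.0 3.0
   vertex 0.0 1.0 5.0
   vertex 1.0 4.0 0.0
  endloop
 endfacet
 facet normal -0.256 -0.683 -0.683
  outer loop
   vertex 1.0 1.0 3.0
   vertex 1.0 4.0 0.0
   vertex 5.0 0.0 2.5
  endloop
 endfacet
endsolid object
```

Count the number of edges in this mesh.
12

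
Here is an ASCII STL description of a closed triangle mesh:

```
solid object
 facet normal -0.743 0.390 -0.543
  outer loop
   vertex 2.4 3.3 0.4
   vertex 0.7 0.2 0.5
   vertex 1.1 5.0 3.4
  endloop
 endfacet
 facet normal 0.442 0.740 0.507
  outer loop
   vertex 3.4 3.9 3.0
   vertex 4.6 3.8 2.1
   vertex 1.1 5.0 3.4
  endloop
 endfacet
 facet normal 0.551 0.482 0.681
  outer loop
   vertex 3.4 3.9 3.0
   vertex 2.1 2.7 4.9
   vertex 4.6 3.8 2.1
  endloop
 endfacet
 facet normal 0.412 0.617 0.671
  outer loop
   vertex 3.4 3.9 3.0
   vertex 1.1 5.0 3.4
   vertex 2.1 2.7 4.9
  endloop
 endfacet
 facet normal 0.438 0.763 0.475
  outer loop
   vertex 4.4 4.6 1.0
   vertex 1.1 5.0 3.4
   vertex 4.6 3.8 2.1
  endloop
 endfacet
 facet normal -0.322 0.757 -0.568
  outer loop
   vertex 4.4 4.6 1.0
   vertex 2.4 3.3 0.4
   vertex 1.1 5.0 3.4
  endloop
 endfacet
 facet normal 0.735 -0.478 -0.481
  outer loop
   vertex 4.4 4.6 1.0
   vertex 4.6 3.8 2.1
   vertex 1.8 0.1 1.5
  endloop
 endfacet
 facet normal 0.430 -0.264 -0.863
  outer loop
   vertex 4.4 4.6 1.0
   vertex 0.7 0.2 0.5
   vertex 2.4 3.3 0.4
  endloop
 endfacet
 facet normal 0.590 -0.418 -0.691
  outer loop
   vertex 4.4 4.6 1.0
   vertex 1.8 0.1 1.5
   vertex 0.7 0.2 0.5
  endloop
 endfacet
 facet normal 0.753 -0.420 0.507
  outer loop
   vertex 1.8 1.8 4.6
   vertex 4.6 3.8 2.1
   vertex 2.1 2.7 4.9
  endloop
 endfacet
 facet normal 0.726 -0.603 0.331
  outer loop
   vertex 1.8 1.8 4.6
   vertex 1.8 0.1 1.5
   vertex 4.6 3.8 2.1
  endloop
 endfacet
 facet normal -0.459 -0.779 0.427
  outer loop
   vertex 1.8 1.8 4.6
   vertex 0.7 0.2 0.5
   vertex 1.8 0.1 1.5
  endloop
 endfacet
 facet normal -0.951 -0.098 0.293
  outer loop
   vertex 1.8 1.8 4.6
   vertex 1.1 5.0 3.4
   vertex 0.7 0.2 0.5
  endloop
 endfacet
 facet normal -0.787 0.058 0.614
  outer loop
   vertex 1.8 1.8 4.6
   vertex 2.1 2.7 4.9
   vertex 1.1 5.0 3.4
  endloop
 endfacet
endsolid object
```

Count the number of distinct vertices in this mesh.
9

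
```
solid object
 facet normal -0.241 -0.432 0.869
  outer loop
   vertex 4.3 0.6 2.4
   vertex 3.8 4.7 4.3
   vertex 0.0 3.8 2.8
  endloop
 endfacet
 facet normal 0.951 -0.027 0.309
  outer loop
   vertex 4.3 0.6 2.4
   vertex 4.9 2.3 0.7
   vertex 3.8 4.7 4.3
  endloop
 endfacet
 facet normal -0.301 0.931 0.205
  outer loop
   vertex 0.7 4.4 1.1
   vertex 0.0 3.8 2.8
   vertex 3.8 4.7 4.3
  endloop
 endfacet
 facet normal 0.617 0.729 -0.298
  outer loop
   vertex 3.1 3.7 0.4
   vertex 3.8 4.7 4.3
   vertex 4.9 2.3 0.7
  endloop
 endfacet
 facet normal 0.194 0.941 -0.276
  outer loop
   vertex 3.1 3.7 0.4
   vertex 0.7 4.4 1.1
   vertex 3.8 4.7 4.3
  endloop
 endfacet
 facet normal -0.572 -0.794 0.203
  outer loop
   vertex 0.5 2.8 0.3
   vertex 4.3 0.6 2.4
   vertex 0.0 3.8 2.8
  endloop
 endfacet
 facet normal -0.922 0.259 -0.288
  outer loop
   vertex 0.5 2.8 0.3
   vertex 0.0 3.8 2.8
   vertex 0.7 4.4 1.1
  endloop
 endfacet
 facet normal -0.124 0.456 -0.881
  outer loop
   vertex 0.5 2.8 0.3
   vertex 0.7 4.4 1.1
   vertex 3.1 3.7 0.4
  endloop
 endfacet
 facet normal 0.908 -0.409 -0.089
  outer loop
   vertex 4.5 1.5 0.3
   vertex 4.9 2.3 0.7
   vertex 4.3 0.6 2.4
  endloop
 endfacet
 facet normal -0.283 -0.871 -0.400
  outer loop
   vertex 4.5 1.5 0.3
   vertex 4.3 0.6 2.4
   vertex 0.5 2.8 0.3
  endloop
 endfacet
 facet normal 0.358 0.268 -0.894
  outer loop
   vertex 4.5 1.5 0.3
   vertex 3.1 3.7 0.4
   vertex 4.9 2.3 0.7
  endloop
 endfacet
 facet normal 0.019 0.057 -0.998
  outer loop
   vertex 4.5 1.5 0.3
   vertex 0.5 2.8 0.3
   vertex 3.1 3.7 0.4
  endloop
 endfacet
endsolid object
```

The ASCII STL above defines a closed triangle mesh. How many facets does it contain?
12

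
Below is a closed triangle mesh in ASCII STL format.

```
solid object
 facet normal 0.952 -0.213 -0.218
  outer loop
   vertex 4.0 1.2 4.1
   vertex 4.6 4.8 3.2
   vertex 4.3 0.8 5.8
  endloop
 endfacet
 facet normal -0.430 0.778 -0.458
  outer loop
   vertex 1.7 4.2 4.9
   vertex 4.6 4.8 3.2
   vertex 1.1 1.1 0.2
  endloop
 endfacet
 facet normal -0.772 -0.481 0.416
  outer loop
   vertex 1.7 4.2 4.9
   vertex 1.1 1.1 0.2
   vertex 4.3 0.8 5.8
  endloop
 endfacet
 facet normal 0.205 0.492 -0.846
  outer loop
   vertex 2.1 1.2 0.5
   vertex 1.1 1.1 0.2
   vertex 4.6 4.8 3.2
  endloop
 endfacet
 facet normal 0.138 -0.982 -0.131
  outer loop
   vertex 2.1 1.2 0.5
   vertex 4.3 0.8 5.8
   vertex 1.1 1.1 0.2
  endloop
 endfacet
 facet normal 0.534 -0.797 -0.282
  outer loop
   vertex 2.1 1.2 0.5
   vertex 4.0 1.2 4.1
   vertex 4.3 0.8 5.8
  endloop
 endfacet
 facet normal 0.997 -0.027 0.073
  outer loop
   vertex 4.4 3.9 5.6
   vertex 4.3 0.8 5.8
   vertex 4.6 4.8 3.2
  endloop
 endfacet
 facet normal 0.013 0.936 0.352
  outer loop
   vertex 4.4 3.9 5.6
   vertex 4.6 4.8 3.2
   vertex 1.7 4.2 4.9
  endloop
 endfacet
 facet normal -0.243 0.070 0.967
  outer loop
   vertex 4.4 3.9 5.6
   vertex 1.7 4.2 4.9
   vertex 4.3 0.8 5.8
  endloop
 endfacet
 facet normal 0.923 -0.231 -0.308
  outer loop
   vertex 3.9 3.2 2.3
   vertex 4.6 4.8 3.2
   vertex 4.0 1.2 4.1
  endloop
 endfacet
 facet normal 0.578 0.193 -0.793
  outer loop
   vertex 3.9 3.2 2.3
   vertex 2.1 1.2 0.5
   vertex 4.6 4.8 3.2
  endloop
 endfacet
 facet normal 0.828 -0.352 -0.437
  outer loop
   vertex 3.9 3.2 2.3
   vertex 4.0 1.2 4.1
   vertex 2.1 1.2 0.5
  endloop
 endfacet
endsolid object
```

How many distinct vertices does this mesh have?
8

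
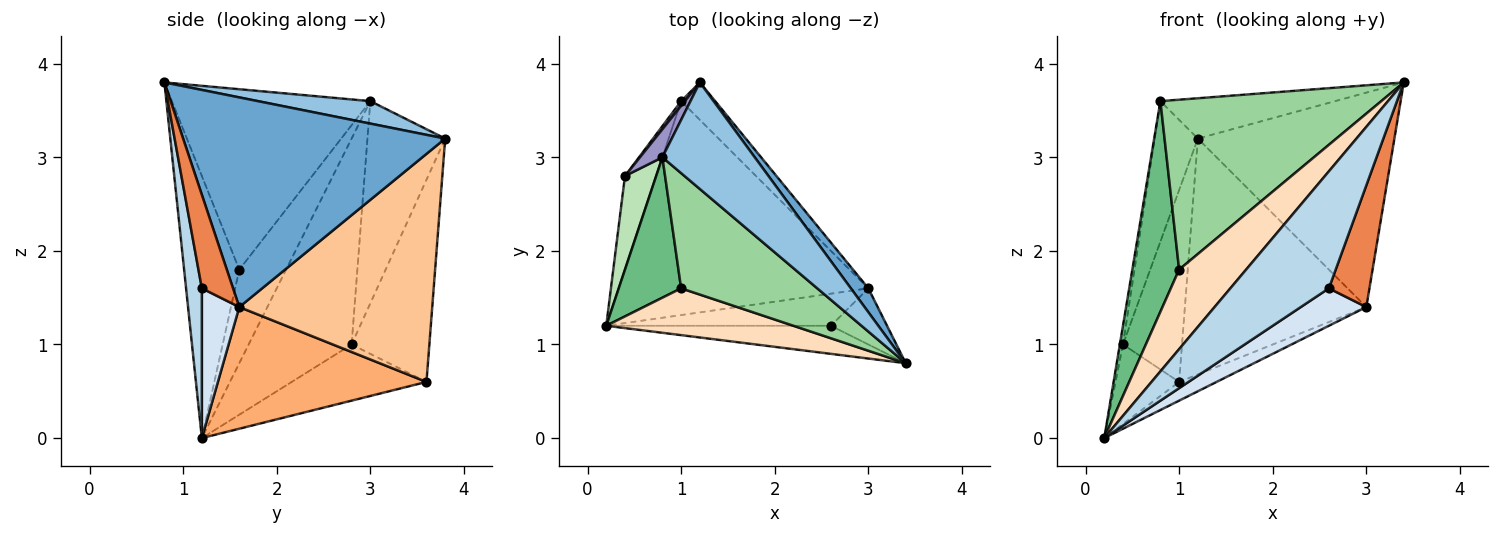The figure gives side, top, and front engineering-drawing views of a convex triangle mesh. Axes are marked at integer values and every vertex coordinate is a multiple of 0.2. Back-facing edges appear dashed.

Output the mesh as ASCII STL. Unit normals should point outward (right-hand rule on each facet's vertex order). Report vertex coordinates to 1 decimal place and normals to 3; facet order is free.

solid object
 facet normal 0.798 0.599 0.067
  outer loop
   vertex 3.0 1.6 1.4
   vertex 1.2 3.8 3.2
   vertex 3.4 0.8 3.8
  endloop
 endfacet
 facet normal 0.222 0.345 0.912
  outer loop
   vertex 0.8 3.0 3.6
   vertex 3.4 0.8 3.8
   vertex 1.2 3.8 3.2
  endloop
 endfacet
 facet normal 0.154 -0.961 -0.231
  outer loop
   vertex 2.6 1.2 1.6
   vertex 3.4 0.8 3.8
   vertex 0.2 1.2 0.0
  endloop
 endfacet
 facet normal 0.398 -0.697 -0.597
  outer loop
   vertex 2.6 1.2 1.6
   vertex 0.2 1.2 0.0
   vertex 3.0 1.6 1.4
  endloop
 endfacet
 facet normal 0.573 -0.744 -0.344
  outer loop
   vertex 2.6 1.2 1.6
   vertex 3.0 1.6 1.4
   vertex 3.4 0.8 3.8
  endloop
 endfacet
 facet normal 0.437 0.078 -0.896
  outer loop
   vertex 1.0 3.6 0.6
   vertex 3.0 1.6 1.4
   vertex 0.2 1.2 0.0
  endloop
 endfacet
 facet normal 0.724 0.681 -0.108
  outer loop
   vertex 1.0 3.6 0.6
   vertex 1.2 3.8 3.2
   vertex 3.0 1.6 1.4
  endloop
 endfacet
 facet normal -0.579 -0.703 0.413
  outer loop
   vertex 1.0 1.6 1.8
   vertex 0.2 1.2 0.0
   vertex 3.4 0.8 3.8
  endloop
 endfacet
 facet normal -0.640 -0.640 0.426
  outer loop
   vertex 1.0 1.6 1.8
   vertex 0.8 3.0 3.6
   vertex 0.2 1.2 0.0
  endloop
 endfacet
 facet normal -0.597 -0.664 0.450
  outer loop
   vertex 1.0 1.6 1.8
   vertex 3.4 0.8 3.8
   vertex 0.8 3.0 3.6
  endloop
 endfacet
 facet normal -0.988 0.030 0.150
  outer loop
   vertex 0.4 2.8 1.0
   vertex 0.2 1.2 0.0
   vertex 0.8 3.0 3.6
  endloop
 endfacet
 facet normal -0.808 0.382 -0.449
  outer loop
   vertex 0.4 2.8 1.0
   vertex 1.0 3.6 0.6
   vertex 0.2 1.2 0.0
  endloop
 endfacet
 facet normal -0.870 0.483 0.097
  outer loop
   vertex 0.4 2.8 1.0
   vertex 0.8 3.0 3.6
   vertex 1.2 3.8 3.2
  endloop
 endfacet
 facet normal -0.796 0.605 0.015
  outer loop
   vertex 0.4 2.8 1.0
   vertex 1.2 3.8 3.2
   vertex 1.0 3.6 0.6
  endloop
 endfacet
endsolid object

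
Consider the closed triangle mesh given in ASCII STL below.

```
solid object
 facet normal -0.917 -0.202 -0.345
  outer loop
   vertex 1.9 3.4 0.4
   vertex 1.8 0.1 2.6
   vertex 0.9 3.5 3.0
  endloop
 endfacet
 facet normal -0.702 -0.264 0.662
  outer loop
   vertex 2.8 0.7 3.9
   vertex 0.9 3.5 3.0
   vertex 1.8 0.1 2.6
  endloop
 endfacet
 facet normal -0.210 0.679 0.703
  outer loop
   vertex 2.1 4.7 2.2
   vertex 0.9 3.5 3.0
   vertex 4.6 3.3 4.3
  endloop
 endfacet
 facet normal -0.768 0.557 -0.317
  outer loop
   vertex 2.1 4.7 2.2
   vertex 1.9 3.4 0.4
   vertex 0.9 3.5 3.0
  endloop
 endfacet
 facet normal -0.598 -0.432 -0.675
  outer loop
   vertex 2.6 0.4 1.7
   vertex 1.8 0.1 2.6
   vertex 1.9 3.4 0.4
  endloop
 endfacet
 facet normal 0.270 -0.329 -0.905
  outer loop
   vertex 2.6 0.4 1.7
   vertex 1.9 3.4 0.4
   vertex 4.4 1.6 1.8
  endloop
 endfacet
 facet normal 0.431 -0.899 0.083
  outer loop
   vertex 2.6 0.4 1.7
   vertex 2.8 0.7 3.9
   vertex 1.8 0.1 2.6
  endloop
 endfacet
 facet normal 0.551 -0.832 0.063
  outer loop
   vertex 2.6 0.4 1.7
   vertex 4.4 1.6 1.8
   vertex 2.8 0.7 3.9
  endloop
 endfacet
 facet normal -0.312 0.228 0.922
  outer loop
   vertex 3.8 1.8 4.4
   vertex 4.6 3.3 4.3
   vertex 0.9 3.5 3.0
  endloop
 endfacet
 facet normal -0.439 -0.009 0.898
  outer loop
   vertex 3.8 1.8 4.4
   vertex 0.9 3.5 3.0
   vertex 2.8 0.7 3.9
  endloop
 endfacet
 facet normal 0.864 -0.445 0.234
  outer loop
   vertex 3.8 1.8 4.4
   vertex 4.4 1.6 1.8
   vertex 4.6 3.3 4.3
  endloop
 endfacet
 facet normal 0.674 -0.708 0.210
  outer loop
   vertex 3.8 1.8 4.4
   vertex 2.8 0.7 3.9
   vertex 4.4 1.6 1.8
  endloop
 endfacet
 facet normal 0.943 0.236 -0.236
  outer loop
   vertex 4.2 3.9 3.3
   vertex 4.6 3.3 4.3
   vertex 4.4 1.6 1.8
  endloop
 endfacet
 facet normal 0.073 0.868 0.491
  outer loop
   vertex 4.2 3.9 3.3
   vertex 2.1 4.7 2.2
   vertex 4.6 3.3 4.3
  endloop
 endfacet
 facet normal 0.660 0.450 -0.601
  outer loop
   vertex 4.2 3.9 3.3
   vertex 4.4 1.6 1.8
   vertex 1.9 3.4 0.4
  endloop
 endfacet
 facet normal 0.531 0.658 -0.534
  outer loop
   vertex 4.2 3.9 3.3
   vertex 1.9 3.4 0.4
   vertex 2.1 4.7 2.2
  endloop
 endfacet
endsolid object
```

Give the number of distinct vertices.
10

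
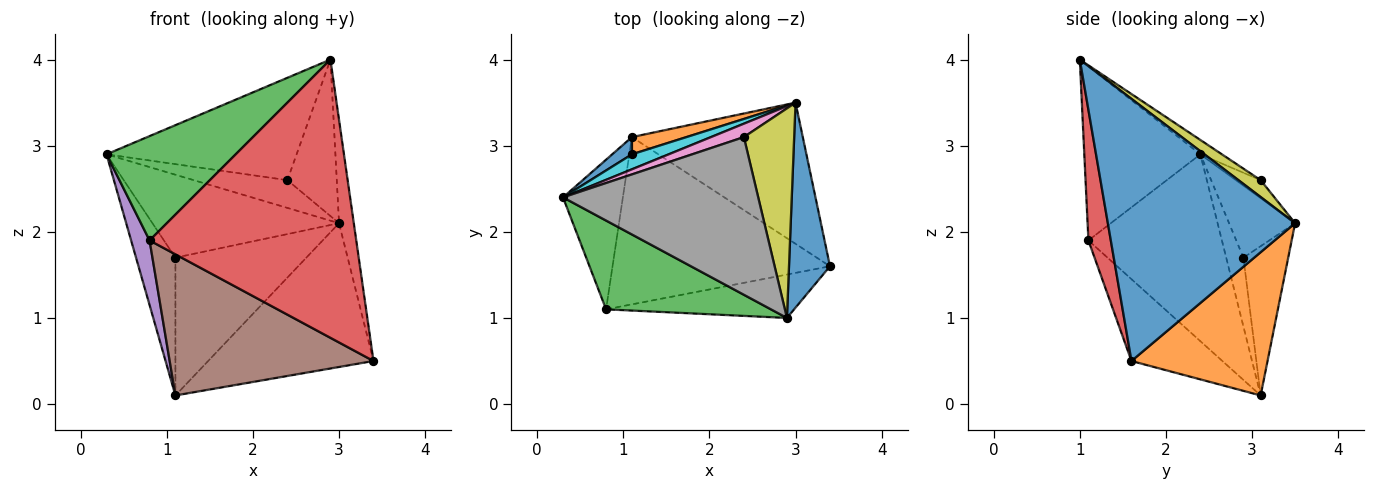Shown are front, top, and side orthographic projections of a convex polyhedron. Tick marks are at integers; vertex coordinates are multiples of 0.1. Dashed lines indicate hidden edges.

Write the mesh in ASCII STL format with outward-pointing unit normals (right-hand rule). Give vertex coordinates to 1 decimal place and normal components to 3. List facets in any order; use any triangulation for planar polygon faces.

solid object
 facet normal 0.985 0.078 0.154
  outer loop
   vertex 2.9 1.0 4.0
   vertex 3.4 1.6 0.5
   vertex 3.0 3.5 2.1
  endloop
 endfacet
 facet normal 0.506 0.615 -0.604
  outer loop
   vertex 1.1 3.1 0.1
   vertex 3.0 3.5 2.1
   vertex 3.4 1.6 0.5
  endloop
 endfacet
 facet normal -0.565 -0.629 0.535
  outer loop
   vertex 0.8 1.1 1.9
   vertex 2.9 1.0 4.0
   vertex 0.3 2.4 2.9
  endloop
 endfacet
 facet normal 0.106 -0.982 -0.153
  outer loop
   vertex 0.8 1.1 1.9
   vertex 3.4 1.6 0.5
   vertex 2.9 1.0 4.0
  endloop
 endfacet
 facet normal -0.944 -0.131 -0.302
  outer loop
   vertex 0.8 1.1 1.9
   vertex 0.3 2.4 2.9
   vertex 1.1 3.1 0.1
  endloop
 endfacet
 facet normal -0.276 -0.620 -0.735
  outer loop
   vertex 0.8 1.1 1.9
   vertex 1.1 3.1 0.1
   vertex 3.4 1.6 0.5
  endloop
 endfacet
 facet normal -0.232 0.876 0.423
  outer loop
   vertex 2.4 3.1 2.6
   vertex 3.0 3.5 2.1
   vertex 0.3 2.4 2.9
  endloop
 endfacet
 facet normal -0.062 0.543 0.837
  outer loop
   vertex 2.4 3.1 2.6
   vertex 0.3 2.4 2.9
   vertex 2.9 1.0 4.0
  endloop
 endfacet
 facet normal 0.260 0.578 0.774
  outer loop
   vertex 2.4 3.1 2.6
   vertex 2.9 1.0 4.0
   vertex 3.0 3.5 2.1
  endloop
 endfacet
 facet normal -0.329 0.929 0.168
  outer loop
   vertex 1.1 2.9 1.7
   vertex 0.3 2.4 2.9
   vertex 3.0 3.5 2.1
  endloop
 endfacet
 facet normal -0.398 0.910 0.114
  outer loop
   vertex 1.1 2.9 1.7
   vertex 1.1 3.1 0.1
   vertex 0.3 2.4 2.9
  endloop
 endfacet
 facet normal -0.321 0.940 0.117
  outer loop
   vertex 1.1 2.9 1.7
   vertex 3.0 3.5 2.1
   vertex 1.1 3.1 0.1
  endloop
 endfacet
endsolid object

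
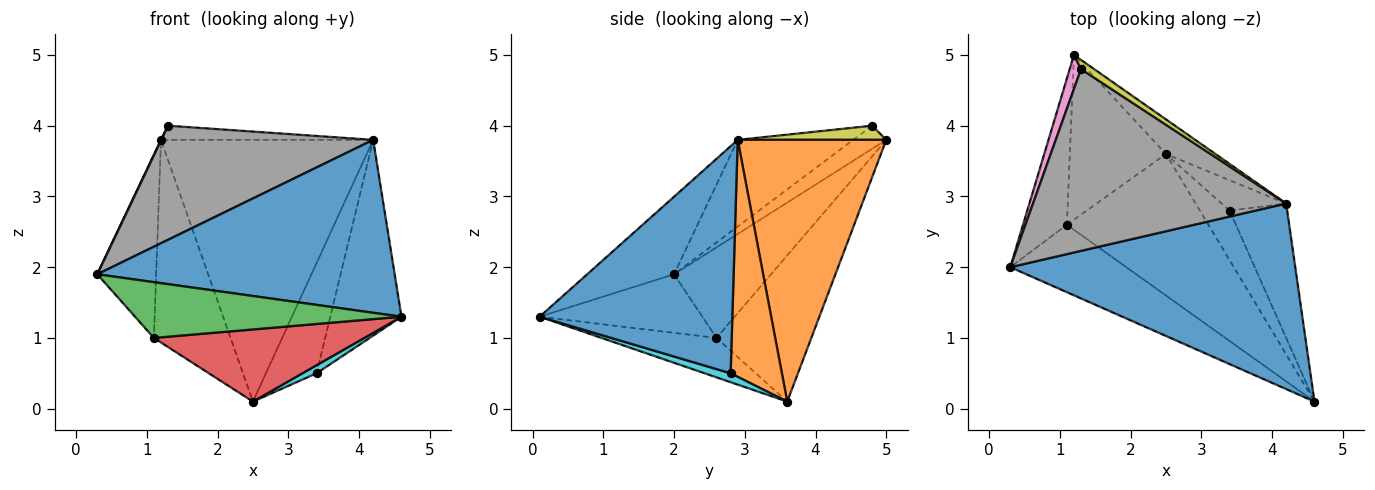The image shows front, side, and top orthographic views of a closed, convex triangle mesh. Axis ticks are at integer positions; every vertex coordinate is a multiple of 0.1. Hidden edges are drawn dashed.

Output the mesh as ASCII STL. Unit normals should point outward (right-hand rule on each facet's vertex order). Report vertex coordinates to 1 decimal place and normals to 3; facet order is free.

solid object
 facet normal -0.195 -0.669 0.718
  outer loop
   vertex 4.2 2.9 3.8
   vertex 0.3 2.0 1.9
   vertex 4.6 0.1 1.3
  endloop
 endfacet
 facet normal 0.570 0.814 -0.108
  outer loop
   vertex 4.2 2.9 3.8
   vertex 2.5 3.6 0.1
   vertex 1.2 5.0 3.8
  endloop
 endfacet
 facet normal -0.363 -0.594 -0.718
  outer loop
   vertex 1.1 2.6 1.0
   vertex 4.6 0.1 1.3
   vertex 0.3 2.0 1.9
  endloop
 endfacet
 facet normal -0.241 -0.441 -0.865
  outer loop
   vertex 1.1 2.6 1.0
   vertex 2.5 3.6 0.1
   vertex 4.6 0.1 1.3
  endloop
 endfacet
 facet normal -0.790 0.479 -0.383
  outer loop
   vertex 1.1 2.6 1.0
   vertex 0.3 2.0 1.9
   vertex 1.2 5.0 3.8
  endloop
 endfacet
 facet normal -0.692 0.560 -0.455
  outer loop
   vertex 1.1 2.6 1.0
   vertex 1.2 5.0 3.8
   vertex 2.5 3.6 0.1
  endloop
 endfacet
 facet normal -0.898 -0.009 0.440
  outer loop
   vertex 1.3 4.8 4.0
   vertex 1.2 5.0 3.8
   vertex 0.3 2.0 1.9
  endloop
 endfacet
 facet normal -0.278 -0.511 0.813
  outer loop
   vertex 1.3 4.8 4.0
   vertex 0.3 2.0 1.9
   vertex 4.2 2.9 3.8
  endloop
 endfacet
 facet normal 0.506 0.723 0.470
  outer loop
   vertex 1.3 4.8 4.0
   vertex 4.2 2.9 3.8
   vertex 1.2 5.0 3.8
  endloop
 endfacet
 facet normal 0.283 -0.155 -0.946
  outer loop
   vertex 3.4 2.8 0.5
   vertex 4.6 0.1 1.3
   vertex 2.5 3.6 0.1
  endloop
 endfacet
 facet normal 0.913 0.337 -0.231
  outer loop
   vertex 3.4 2.8 0.5
   vertex 4.2 2.9 3.8
   vertex 4.6 0.1 1.3
  endloop
 endfacet
 facet normal 0.698 0.690 -0.190
  outer loop
   vertex 3.4 2.8 0.5
   vertex 2.5 3.6 0.1
   vertex 4.2 2.9 3.8
  endloop
 endfacet
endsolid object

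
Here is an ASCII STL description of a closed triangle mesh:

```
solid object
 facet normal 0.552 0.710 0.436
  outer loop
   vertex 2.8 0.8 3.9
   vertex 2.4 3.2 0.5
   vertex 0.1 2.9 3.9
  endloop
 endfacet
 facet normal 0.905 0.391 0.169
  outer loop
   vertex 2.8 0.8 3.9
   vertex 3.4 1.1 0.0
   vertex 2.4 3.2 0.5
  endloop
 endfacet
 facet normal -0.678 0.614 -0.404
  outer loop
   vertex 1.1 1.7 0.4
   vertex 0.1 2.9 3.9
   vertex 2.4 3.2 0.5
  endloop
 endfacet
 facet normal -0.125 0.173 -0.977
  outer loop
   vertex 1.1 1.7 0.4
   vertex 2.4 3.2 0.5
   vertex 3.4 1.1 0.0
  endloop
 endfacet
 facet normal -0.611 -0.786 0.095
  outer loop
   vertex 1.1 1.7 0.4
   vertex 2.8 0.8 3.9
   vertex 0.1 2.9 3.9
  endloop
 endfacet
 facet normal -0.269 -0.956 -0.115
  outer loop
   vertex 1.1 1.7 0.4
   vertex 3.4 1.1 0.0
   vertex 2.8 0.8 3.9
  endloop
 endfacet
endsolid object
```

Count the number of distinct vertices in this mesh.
5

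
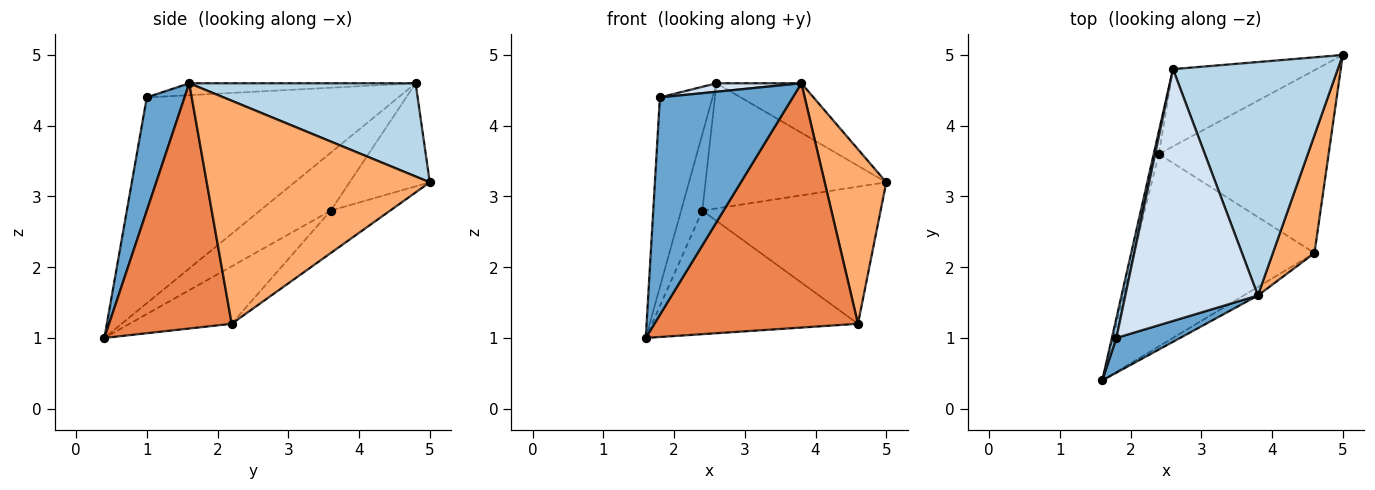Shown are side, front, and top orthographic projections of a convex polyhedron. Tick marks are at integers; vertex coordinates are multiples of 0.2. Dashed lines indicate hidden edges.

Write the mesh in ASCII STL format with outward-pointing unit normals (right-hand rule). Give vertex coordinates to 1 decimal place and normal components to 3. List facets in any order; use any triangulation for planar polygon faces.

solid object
 facet normal 0.270 -0.951 0.152
  outer loop
   vertex 1.8 1.0 4.4
   vertex 1.6 0.4 1.0
   vertex 3.8 1.6 4.6
  endloop
 endfacet
 facet normal -0.979 0.205 0.021
  outer loop
   vertex 2.6 4.8 4.6
   vertex 1.6 0.4 1.0
   vertex 1.8 1.0 4.4
  endloop
 endfacet
 facet normal 0.484 0.182 0.856
  outer loop
   vertex 2.6 4.8 4.6
   vertex 3.8 1.6 4.6
   vertex 5.0 5.0 3.2
  endloop
 endfacet
 facet normal -0.089 -0.034 0.995
  outer loop
   vertex 2.6 4.8 4.6
   vertex 1.8 1.0 4.4
   vertex 3.8 1.6 4.6
  endloop
 endfacet
 facet normal 0.516 -0.856 -0.030
  outer loop
   vertex 4.6 2.2 1.2
   vertex 3.8 1.6 4.6
   vertex 1.6 0.4 1.0
  endloop
 endfacet
 facet normal 0.949 -0.262 0.177
  outer loop
   vertex 4.6 2.2 1.2
   vertex 5.0 5.0 3.2
   vertex 3.8 1.6 4.6
  endloop
 endfacet
 facet normal -0.954 0.286 -0.085
  outer loop
   vertex 2.4 3.6 2.8
   vertex 1.6 0.4 1.0
   vertex 2.6 4.8 4.6
  endloop
 endfacet
 facet normal -0.353 0.796 -0.492
  outer loop
   vertex 2.4 3.6 2.8
   vertex 2.6 4.8 4.6
   vertex 5.0 5.0 3.2
  endloop
 endfacet
 facet normal -0.259 0.522 -0.813
  outer loop
   vertex 2.4 3.6 2.8
   vertex 4.6 2.2 1.2
   vertex 1.6 0.4 1.0
  endloop
 endfacet
 facet normal -0.196 0.588 -0.784
  outer loop
   vertex 2.4 3.6 2.8
   vertex 5.0 5.0 3.2
   vertex 4.6 2.2 1.2
  endloop
 endfacet
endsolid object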